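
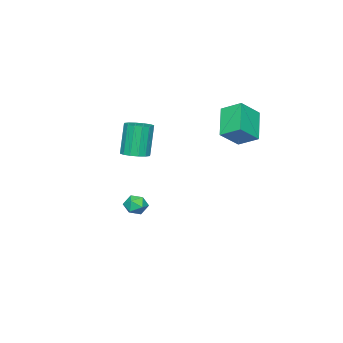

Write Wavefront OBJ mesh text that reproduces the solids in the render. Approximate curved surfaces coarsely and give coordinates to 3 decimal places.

v 2.614 0.468 2.161
v 3.248 0.67 2.341
v 2.801 0.574 4.02
v 2.166 0.372 3.839
v 3.061 0.973 2.309
v 2.613 0.876 3.988
v 2.754 1.14 2.237
v 2.306 1.043 3.915
v 2.409 1.127 2.144
v 1.962 1.03 3.823
v 2.119 0.938 2.056
v 1.672 0.841 3.735
v 1.962 0.623 1.996
v 1.514 0.526 3.675
v 1.979 0.266 1.98
v 1.532 0.17 3.659
v 2.167 -0.036 2.012
v 1.719 -0.133 3.691
v 2.474 -0.203 2.085
v 2.026 -0.3 3.763
v 2.818 -0.19 2.177
v 2.371 -0.287 3.856
v 3.108 -0.001 2.265
v 2.661 -0.098 3.944
v 3.266 0.314 2.325
v 2.818 0.217 4.004
v -0.121 -1.149 -2.655
v 0.212 -1.632 -2.94
v -0.952 -1.788 -2.54
v -0.619 -2.271 -2.825
v -0.445 -2.06 -2.234
v 0.069 -1.665 -2.304
v -0.809 -1.755 -3.176
v -0.295 -1.36 -3.246
v -0.214 -2.007 -3.261
v 0.012 -2.195 -2.679
v -0.752 -1.225 -2.801
v -0.526 -1.413 -2.219
v -1.966 2.006 3.875
v -2.087 3.042 4.427
v -2.995 2.348 3.006
v -3.116 3.384 3.557
v -0.784 2.736 2.763
v -0.905 3.772 3.314
v -1.813 3.078 1.893
v -1.934 4.114 2.445
f 2 1 5
f 2 5 3
f 3 5 6
f 3 6 4
f 5 1 7
f 5 7 6
f 6 7 8
f 6 8 4
f 7 1 9
f 7 9 8
f 8 9 10
f 8 10 4
f 9 1 11
f 9 11 10
f 10 11 12
f 10 12 4
f 11 1 13
f 11 13 12
f 12 13 14
f 12 14 4
f 13 1 15
f 13 15 14
f 14 15 16
f 14 16 4
f 15 1 17
f 15 17 16
f 16 17 18
f 16 18 4
f 17 1 19
f 17 19 18
f 18 19 20
f 18 20 4
f 19 1 21
f 19 21 20
f 20 21 22
f 20 22 4
f 21 1 23
f 21 23 22
f 22 23 24
f 22 24 4
f 23 1 25
f 23 25 24
f 24 25 26
f 24 26 4
f 25 1 2
f 25 2 26
f 26 2 3
f 26 3 4
f 27 38 32
f 27 32 28
f 27 28 34
f 27 34 37
f 27 37 38
f 28 32 36
f 32 38 31
f 38 37 29
f 37 34 33
f 34 28 35
f 30 36 31
f 30 31 29
f 30 29 33
f 30 33 35
f 30 35 36
f 31 36 32
f 29 31 38
f 33 29 37
f 35 33 34
f 36 35 28
f 40 42 39
f 43 40 39
f 39 42 41
f 41 43 39
f 40 46 42
f 44 40 43
f 44 46 40
f 42 46 41
f 45 43 41
f 41 46 45
f 45 44 43
f 46 44 45



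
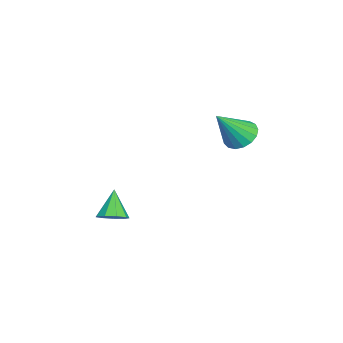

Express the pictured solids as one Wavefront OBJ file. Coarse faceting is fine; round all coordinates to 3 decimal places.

v 2.3 0.413 3.202
v 2.605 0.075 2.827
v 2.84 -0.273 4.258
v 2.779 0.291 2.879
v 2.842 0.536 3.005
v 2.782 0.752 3.176
v 2.611 0.891 3.353
v 2.369 0.92 3.495
v 2.111 0.832 3.571
v 1.896 0.649 3.561
v 1.774 0.411 3.47
v 1.773 0.174 3.316
v 1.892 -0.009 3.137
v 2.105 -0.095 2.973
v 2.362 -0.065 2.861
v 2.609 -3.336 -0.341
v 2.985 -3.158 -0.047
v 1.971 -3.344 0.481
v 2.805 -2.892 -0.184
v 2.533 -2.835 -0.395
v 2.296 -3.011 -0.58
v 2.206 -3.34 -0.653
v 2.303 -3.667 -0.581
v 2.544 -3.839 -0.396
v 2.815 -3.776 -0.185
v 2.989 -3.507 -0.048
f 2 1 4
f 2 4 3
f 4 1 5
f 4 5 3
f 5 1 6
f 5 6 3
f 6 1 7
f 6 7 3
f 7 1 8
f 7 8 3
f 8 1 9
f 8 9 3
f 9 1 10
f 9 10 3
f 10 1 11
f 10 11 3
f 11 1 12
f 11 12 3
f 12 1 13
f 12 13 3
f 13 1 14
f 13 14 3
f 14 1 15
f 14 15 3
f 15 1 2
f 15 2 3
f 17 16 19
f 17 19 18
f 19 16 20
f 19 20 18
f 20 16 21
f 20 21 18
f 21 16 22
f 21 22 18
f 22 16 23
f 22 23 18
f 23 16 24
f 23 24 18
f 24 16 25
f 24 25 18
f 25 16 26
f 25 26 18
f 26 16 17
f 26 17 18



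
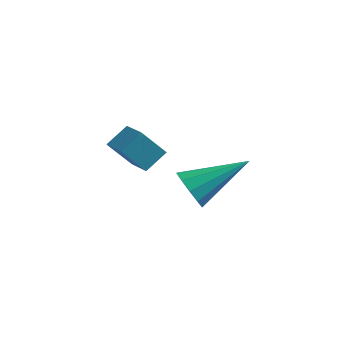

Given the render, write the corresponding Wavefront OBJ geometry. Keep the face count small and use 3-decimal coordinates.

v -1.416 -4.118 4.13
v -1.081 -3.468 4.654
v -2.181 -3.536 3.896
v -1.846 -2.885 4.419
v -0.814 -3.695 3.221
v -0.479 -3.044 3.744
v -1.579 -3.112 2.986
v -1.244 -2.462 3.51
v -1.009 -0.397 0.45
v -0.421 -0.706 0.003
v 0.429 0.917 1.43
v -0.61 -0.319 -0.239
v -0.951 0.039 -0.219
v -1.314 0.23 0.057
v -1.56 0.182 0.483
v -1.596 -0.087 0.896
v -1.408 -0.475 1.139
v -1.067 -0.832 1.118
v -0.704 -1.023 0.842
v -0.457 -0.975 0.417
f 2 4 1
f 5 2 1
f 1 4 3
f 3 5 1
f 2 8 4
f 6 2 5
f 6 8 2
f 4 8 3
f 7 5 3
f 3 8 7
f 7 6 5
f 8 6 7
f 10 9 12
f 10 12 11
f 12 9 13
f 12 13 11
f 13 9 14
f 13 14 11
f 14 9 15
f 14 15 11
f 15 9 16
f 15 16 11
f 16 9 17
f 16 17 11
f 17 9 18
f 17 18 11
f 18 9 19
f 18 19 11
f 19 9 20
f 19 20 11
f 20 9 10
f 20 10 11



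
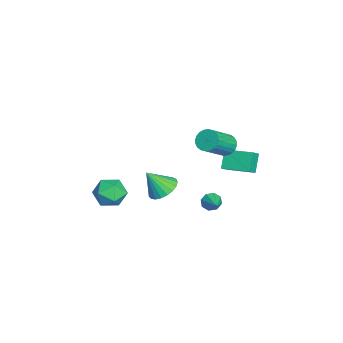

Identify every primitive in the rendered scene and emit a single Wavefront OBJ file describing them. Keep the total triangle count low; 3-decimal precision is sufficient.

v 0.14 2.208 -2.789
v 0.424 2.058 -3.307
v 1.32 2.512 -2.231
v 0.301 2.508 -3.294
v 0.084 2.783 -2.985
v -0.1 2.72 -2.561
v -0.144 2.358 -2.27
v -0.021 1.907 -2.283
v 0.196 1.633 -2.592
v 0.38 1.695 -3.017
v -3.277 2.968 -0.544
v -2.684 3.361 -0.78
v -1.509 2.325 0.448
v -2.103 1.932 0.684
v -2.775 3.525 -0.555
v -1.6 2.489 0.673
v -2.942 3.603 -0.328
v -1.768 2.568 0.9
v -3.161 3.585 -0.135
v -1.986 2.55 1.094
v -3.397 3.473 -0.003
v -2.223 2.438 1.225
v -3.615 3.285 0.046
v -2.441 2.249 1.274
v -3.782 3.047 0.005
v -2.607 2.012 1.233
v -3.871 2.798 -0.119
v -2.697 1.762 1.109
v -3.871 2.575 -0.308
v -2.696 1.539 0.92
v -3.78 2.411 -0.533
v -2.605 1.375 0.695
v -3.612 2.332 -0.76
v -2.438 1.297 0.468
v -3.394 2.35 -0.954
v -2.219 1.315 0.275
v -3.157 2.462 -1.085
v -1.983 1.427 0.143
v -2.939 2.651 -1.134
v -1.765 1.615 0.094
v -2.773 2.888 -1.093
v -1.598 1.853 0.135
v -2.683 3.138 -0.969
v -1.509 2.102 0.259
v -2.155 -0.477 -3.452
v -1.225 -0.207 -3.304
v -2.105 -1.403 -2.088
v -1.43 0.081 -3.101
v -1.76 0.272 -2.958
v -2.159 0.334 -2.901
v -2.557 0.256 -2.94
v -2.886 0.051 -3.067
v -3.088 -0.245 -3.26
v -3.129 -0.581 -3.487
v -3.002 -0.899 -3.708
v -2.728 -1.144 -3.884
v -2.355 -1.274 -3.986
v -1.948 -1.265 -3.996
v -1.577 -1.121 -3.911
v -1.305 -0.865 -3.747
v -1.181 -0.541 -3.532
v -4.115 3.08 -3.254
v -4.935 3.269 -2.224
v -3.426 4.69 -3.002
v -4.246 4.88 -1.971
v -3.554 2.76 -2.749
v -4.374 2.95 -1.718
v -2.865 4.371 -2.496
v -3.685 4.56 -1.466
v -1.698 -2.77 -3.44
v -0.876 -2.387 -2.886
v -1.184 -4.373 -3.094
v -0.362 -3.99 -2.54
v -1.351 -3.875 -2.17
v -1.669 -2.885 -2.384
v -0.391 -3.875 -3.596
v -0.709 -2.885 -3.81
v -0.069 -3.07 -2.983
v -0.662 -3.07 -2.102
v -1.398 -3.69 -3.878
v -1.991 -3.69 -2.997
f 2 1 4
f 2 4 3
f 4 1 5
f 4 5 3
f 5 1 6
f 5 6 3
f 6 1 7
f 6 7 3
f 7 1 8
f 7 8 3
f 8 1 9
f 8 9 3
f 9 1 10
f 9 10 3
f 10 1 2
f 10 2 3
f 12 11 15
f 12 15 13
f 13 15 16
f 13 16 14
f 15 11 17
f 15 17 16
f 16 17 18
f 16 18 14
f 17 11 19
f 17 19 18
f 18 19 20
f 18 20 14
f 19 11 21
f 19 21 20
f 20 21 22
f 20 22 14
f 21 11 23
f 21 23 22
f 22 23 24
f 22 24 14
f 23 11 25
f 23 25 24
f 24 25 26
f 24 26 14
f 25 11 27
f 25 27 26
f 26 27 28
f 26 28 14
f 27 11 29
f 27 29 28
f 28 29 30
f 28 30 14
f 29 11 31
f 29 31 30
f 30 31 32
f 30 32 14
f 31 11 33
f 31 33 32
f 32 33 34
f 32 34 14
f 33 11 35
f 33 35 34
f 34 35 36
f 34 36 14
f 35 11 37
f 35 37 36
f 36 37 38
f 36 38 14
f 37 11 39
f 37 39 38
f 38 39 40
f 38 40 14
f 39 11 41
f 39 41 40
f 40 41 42
f 40 42 14
f 41 11 43
f 41 43 42
f 42 43 44
f 42 44 14
f 43 11 12
f 43 12 44
f 44 12 13
f 44 13 14
f 46 45 48
f 46 48 47
f 48 45 49
f 48 49 47
f 49 45 50
f 49 50 47
f 50 45 51
f 50 51 47
f 51 45 52
f 51 52 47
f 52 45 53
f 52 53 47
f 53 45 54
f 53 54 47
f 54 45 55
f 54 55 47
f 55 45 56
f 55 56 47
f 56 45 57
f 56 57 47
f 57 45 58
f 57 58 47
f 58 45 59
f 58 59 47
f 59 45 60
f 59 60 47
f 60 45 61
f 60 61 47
f 61 45 46
f 61 46 47
f 63 65 62
f 66 63 62
f 62 65 64
f 64 66 62
f 63 69 65
f 67 63 66
f 67 69 63
f 65 69 64
f 68 66 64
f 64 69 68
f 68 67 66
f 69 67 68
f 70 81 75
f 70 75 71
f 70 71 77
f 70 77 80
f 70 80 81
f 71 75 79
f 75 81 74
f 81 80 72
f 80 77 76
f 77 71 78
f 73 79 74
f 73 74 72
f 73 72 76
f 73 76 78
f 73 78 79
f 74 79 75
f 72 74 81
f 76 72 80
f 78 76 77
f 79 78 71



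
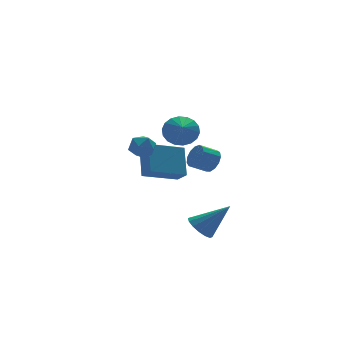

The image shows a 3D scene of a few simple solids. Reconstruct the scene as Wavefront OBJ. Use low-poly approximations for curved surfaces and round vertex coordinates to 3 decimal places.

v 2.554 0.092 1.412
v 3.049 0.359 2.203
v 2.006 -1.132 2.168
v 2.67 0.56 2.254
v 2.269 0.668 2.138
v 1.924 0.663 1.879
v 1.704 0.544 1.527
v 1.652 0.336 1.152
v 1.779 0.08 0.829
v 2.06 -0.174 0.621
v 2.438 -0.375 0.57
v 2.84 -0.484 0.686
v 3.185 -0.478 0.945
v 3.405 -0.36 1.297
v 3.456 -0.152 1.672
v 3.33 0.105 1.995
v 0.641 1.958 0.193
v 1.241 1.739 0.691
v 0.599 0.741 -0.291
v 1.199 0.522 0.207
v 0.468 0.698 0.507
v 0.494 1.449 0.806
v 1.346 1.031 -0.406
v 1.372 1.782 -0.107
v 1.677 1.166 0.321
v 1.134 0.96 0.885
v 0.706 1.52 -0.485
v 0.163 1.314 0.079
v 1.943 3.435 -2.899
v 2.091 2.672 -2.319
v 2.433 4.662 -1.411
v 2.581 3.899 -0.831
v 4.039 3.361 -3.529
v 4.187 2.598 -2.949
v 4.529 4.588 -2.041
v 4.677 3.825 -1.461
v 1.994 -3.11 -4.079
v 2.47 -3.502 -4.678
v 3.326 -3.75 -2.601
v 2.637 -3.09 -4.65
v 2.631 -2.684 -4.469
v 2.455 -2.391 -4.183
v 2.156 -2.291 -3.869
v 1.813 -2.41 -3.612
v 1.518 -2.717 -3.479
v 1.351 -3.129 -3.508
v 1.357 -3.535 -3.689
v 1.533 -3.828 -3.974
v 1.832 -3.928 -4.288
v 2.175 -3.809 -4.546
v 2.733 -2.967 0.342
v 3.089 -2.754 0.943
v 2.182 -2.64 1.439
v 1.827 -2.853 0.838
v 3.013 -2.413 0.726
v 2.106 -2.299 1.222
v 2.849 -2.247 0.387
v 1.942 -2.134 0.884
v 2.647 -2.31 0.034
v 1.74 -2.197 0.531
v 2.473 -2.582 -0.221
v 1.567 -2.468 0.275
v 2.382 -2.976 -0.298
v 1.475 -2.862 0.198
v 2.402 -3.366 -0.172
v 1.495 -3.253 0.325
v 2.528 -3.63 0.118
v 1.621 -3.517 0.614
v 2.718 -3.684 0.478
v 1.812 -3.57 0.975
v 2.914 -3.51 0.795
v 2.007 -3.396 1.292
v 3.052 -3.163 0.969
v 2.145 -3.049 1.465
f 2 1 4
f 2 4 3
f 4 1 5
f 4 5 3
f 5 1 6
f 5 6 3
f 6 1 7
f 6 7 3
f 7 1 8
f 7 8 3
f 8 1 9
f 8 9 3
f 9 1 10
f 9 10 3
f 10 1 11
f 10 11 3
f 11 1 12
f 11 12 3
f 12 1 13
f 12 13 3
f 13 1 14
f 13 14 3
f 14 1 15
f 14 15 3
f 15 1 16
f 15 16 3
f 16 1 2
f 16 2 3
f 17 28 22
f 17 22 18
f 17 18 24
f 17 24 27
f 17 27 28
f 18 22 26
f 22 28 21
f 28 27 19
f 27 24 23
f 24 18 25
f 20 26 21
f 20 21 19
f 20 19 23
f 20 23 25
f 20 25 26
f 21 26 22
f 19 21 28
f 23 19 27
f 25 23 24
f 26 25 18
f 30 32 29
f 33 30 29
f 29 32 31
f 31 33 29
f 30 36 32
f 34 30 33
f 34 36 30
f 32 36 31
f 35 33 31
f 31 36 35
f 35 34 33
f 36 34 35
f 38 37 40
f 38 40 39
f 40 37 41
f 40 41 39
f 41 37 42
f 41 42 39
f 42 37 43
f 42 43 39
f 43 37 44
f 43 44 39
f 44 37 45
f 44 45 39
f 45 37 46
f 45 46 39
f 46 37 47
f 46 47 39
f 47 37 48
f 47 48 39
f 48 37 49
f 48 49 39
f 49 37 50
f 49 50 39
f 50 37 38
f 50 38 39
f 52 51 55
f 52 55 53
f 53 55 56
f 53 56 54
f 55 51 57
f 55 57 56
f 56 57 58
f 56 58 54
f 57 51 59
f 57 59 58
f 58 59 60
f 58 60 54
f 59 51 61
f 59 61 60
f 60 61 62
f 60 62 54
f 61 51 63
f 61 63 62
f 62 63 64
f 62 64 54
f 63 51 65
f 63 65 64
f 64 65 66
f 64 66 54
f 65 51 67
f 65 67 66
f 66 67 68
f 66 68 54
f 67 51 69
f 67 69 68
f 68 69 70
f 68 70 54
f 69 51 71
f 69 71 70
f 70 71 72
f 70 72 54
f 71 51 73
f 71 73 72
f 72 73 74
f 72 74 54
f 73 51 52
f 73 52 74
f 74 52 53
f 74 53 54



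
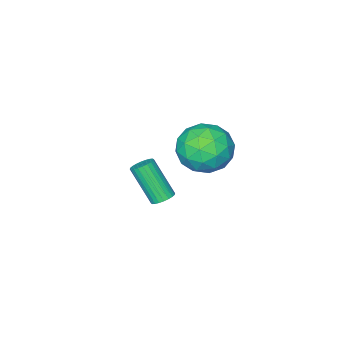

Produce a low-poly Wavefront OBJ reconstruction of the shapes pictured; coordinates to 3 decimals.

v 3.967 3.177 1.557
v 4.355 2.701 2.587
v 2.225 3.479 2.353
v 2.613 3.003 3.383
v 3.04 4.061 3.013
v 4.116 3.874 2.521
v 2.464 2.306 2.419
v 3.54 2.119 1.927
v 3.426 2.163 3.119
v 3.782 3.247 3.486
v 2.798 2.933 1.454
v 3.154 4.017 1.821
v 4.314 2.912 2.002
v 2.266 3.268 2.938
v 2.517 3.889 2.721
v 2.745 3.61 3.326
v 4.174 3.602 1.963
v 4.402 3.322 2.568
v 3.629 4.121 2.819
v 2.178 2.858 2.372
v 2.406 2.578 2.977
v 3.835 2.57 1.614
v 4.063 2.291 2.219
v 2.951 2.059 2.121
v 3.996 2.316 2.92
v 2.972 2.494 3.388
v 2.884 2.084 2.822
v 3.517 1.975 2.532
v 4.205 2.953 3.136
v 3.181 3.131 3.604
v 3.432 3.753 3.387
v 4.065 3.643 3.097
v 3.659 2.637 3.449
v 3.399 3.049 1.336
v 2.375 3.227 1.804
v 2.515 2.537 1.843
v 3.148 2.427 1.553
v 3.608 3.686 1.552
v 2.584 3.864 2.02
v 3.063 4.205 2.408
v 3.696 4.096 2.118
v 2.921 3.543 1.491
v 2.876 0.178 -2.543
v 3.155 0.565 -2.311
v 3.343 -0.512 -0.745
v 3.064 -0.898 -0.977
v 2.962 0.614 -2.254
v 3.15 -0.462 -0.688
v 2.756 0.597 -2.241
v 2.945 -0.479 -0.675
v 2.569 0.516 -2.274
v 2.757 -0.56 -0.708
v 2.428 0.384 -2.348
v 2.616 -0.692 -0.781
v 2.355 0.22 -2.452
v 2.544 -0.856 -0.885
v 2.362 0.05 -2.569
v 2.551 -1.026 -1.003
v 2.447 -0.1 -2.683
v 2.635 -1.176 -1.116
v 2.597 -0.208 -2.775
v 2.785 -1.285 -1.209
v 2.79 -0.258 -2.832
v 2.978 -1.334 -1.266
v 2.995 -0.241 -2.845
v 3.184 -1.317 -1.279
v 3.183 -0.16 -2.812
v 3.371 -1.236 -1.246
v 3.324 -0.028 -2.739
v 3.512 -1.104 -1.172
v 3.396 0.136 -2.635
v 3.585 -0.94 -1.068
v 3.389 0.306 -2.517
v 3.578 -0.77 -0.951
v 3.305 0.456 -2.404
v 3.493 -0.62 -0.837
f 1 38 17
f 38 12 41
f 17 41 6
f 38 41 17
f 1 17 13
f 17 6 18
f 13 18 2
f 17 18 13
f 1 13 22
f 13 2 23
f 22 23 8
f 13 23 22
f 1 22 34
f 22 8 37
f 34 37 11
f 22 37 34
f 1 34 38
f 34 11 42
f 38 42 12
f 34 42 38
f 2 18 29
f 18 6 32
f 29 32 10
f 18 32 29
f 6 41 19
f 41 12 40
f 19 40 5
f 41 40 19
f 12 42 39
f 42 11 35
f 39 35 3
f 42 35 39
f 11 37 36
f 37 8 24
f 36 24 7
f 37 24 36
f 8 23 28
f 23 2 25
f 28 25 9
f 23 25 28
f 4 30 16
f 30 10 31
f 16 31 5
f 30 31 16
f 4 16 14
f 16 5 15
f 14 15 3
f 16 15 14
f 4 14 21
f 14 3 20
f 21 20 7
f 14 20 21
f 4 21 26
f 21 7 27
f 26 27 9
f 21 27 26
f 4 26 30
f 26 9 33
f 30 33 10
f 26 33 30
f 5 31 19
f 31 10 32
f 19 32 6
f 31 32 19
f 3 15 39
f 15 5 40
f 39 40 12
f 15 40 39
f 7 20 36
f 20 3 35
f 36 35 11
f 20 35 36
f 9 27 28
f 27 7 24
f 28 24 8
f 27 24 28
f 10 33 29
f 33 9 25
f 29 25 2
f 33 25 29
f 44 43 47
f 44 47 45
f 45 47 48
f 45 48 46
f 47 43 49
f 47 49 48
f 48 49 50
f 48 50 46
f 49 43 51
f 49 51 50
f 50 51 52
f 50 52 46
f 51 43 53
f 51 53 52
f 52 53 54
f 52 54 46
f 53 43 55
f 53 55 54
f 54 55 56
f 54 56 46
f 55 43 57
f 55 57 56
f 56 57 58
f 56 58 46
f 57 43 59
f 57 59 58
f 58 59 60
f 58 60 46
f 59 43 61
f 59 61 60
f 60 61 62
f 60 62 46
f 61 43 63
f 61 63 62
f 62 63 64
f 62 64 46
f 63 43 65
f 63 65 64
f 64 65 66
f 64 66 46
f 65 43 67
f 65 67 66
f 66 67 68
f 66 68 46
f 67 43 69
f 67 69 68
f 68 69 70
f 68 70 46
f 69 43 71
f 69 71 70
f 70 71 72
f 70 72 46
f 71 43 73
f 71 73 72
f 72 73 74
f 72 74 46
f 73 43 75
f 73 75 74
f 74 75 76
f 74 76 46
f 75 43 44
f 75 44 76
f 76 44 45
f 76 45 46



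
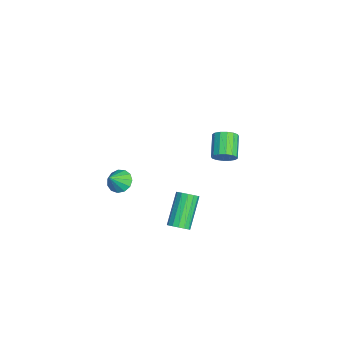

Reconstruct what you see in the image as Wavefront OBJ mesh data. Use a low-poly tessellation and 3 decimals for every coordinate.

v 3.592 -0.327 0.323
v 3.911 0.155 0.439
v 2.587 0.69 1.853
v 2.268 0.207 1.737
v 3.714 0.241 0.222
v 2.39 0.776 1.637
v 3.484 0.175 0.032
v 2.16 0.709 1.447
v 3.283 -0.026 -0.08
v 1.959 0.508 1.335
v 3.165 -0.308 -0.084
v 1.841 0.226 1.331
v 3.161 -0.595 0.021
v 1.837 -0.06 1.436
v 3.273 -0.81 0.207
v 1.949 -0.275 1.621
v 3.47 -0.896 0.423
v 2.146 -0.361 1.838
v 3.7 -0.829 0.613
v 2.376 -0.295 2.028
v 3.901 -0.628 0.725
v 2.577 -0.094 2.14
v 4.019 -0.346 0.729
v 2.695 0.188 2.144
v 4.023 -0.06 0.624
v 2.699 0.475 2.039
v 2.481 -3.181 3.142
v 2.964 -2.675 3.122
v 3.059 -3.699 3.978
v 2.692 -2.558 3.382
v 2.353 -2.64 3.566
v 2.054 -2.893 3.615
v 1.891 -3.238 3.515
v 1.916 -3.565 3.295
v 2.12 -3.77 3.027
v 2.439 -3.788 2.796
v 2.771 -3.614 2.674
v 3.011 -3.303 2.701
v 3.083 -2.953 2.868
v -2.909 2.448 -0.039
v -2.568 2.847 0.44
v -3.831 2.99 1.218
v -4.171 2.592 0.739
v -2.695 3.085 0.19
v -3.957 3.229 0.968
v -2.879 3.153 -0.121
v -4.141 3.296 0.658
v -3.071 3.032 -0.41
v -4.333 3.175 0.369
v -3.219 2.754 -0.599
v -4.482 2.898 0.179
v -3.285 2.395 -0.639
v -4.547 2.538 0.139
v -3.249 2.05 -0.518
v -4.512 2.193 0.26
v -3.123 1.811 -0.268
v -4.385 1.955 0.51
v -2.939 1.744 0.042
v -4.201 1.887 0.821
v -2.747 1.865 0.331
v -4.009 2.008 1.11
v -2.598 2.142 0.521
v -3.861 2.286 1.299
v -2.533 2.502 0.561
v -3.795 2.645 1.339
f 2 1 5
f 2 5 3
f 3 5 6
f 3 6 4
f 5 1 7
f 5 7 6
f 6 7 8
f 6 8 4
f 7 1 9
f 7 9 8
f 8 9 10
f 8 10 4
f 9 1 11
f 9 11 10
f 10 11 12
f 10 12 4
f 11 1 13
f 11 13 12
f 12 13 14
f 12 14 4
f 13 1 15
f 13 15 14
f 14 15 16
f 14 16 4
f 15 1 17
f 15 17 16
f 16 17 18
f 16 18 4
f 17 1 19
f 17 19 18
f 18 19 20
f 18 20 4
f 19 1 21
f 19 21 20
f 20 21 22
f 20 22 4
f 21 1 23
f 21 23 22
f 22 23 24
f 22 24 4
f 23 1 25
f 23 25 24
f 24 25 26
f 24 26 4
f 25 1 2
f 25 2 26
f 26 2 3
f 26 3 4
f 28 27 30
f 28 30 29
f 30 27 31
f 30 31 29
f 31 27 32
f 31 32 29
f 32 27 33
f 32 33 29
f 33 27 34
f 33 34 29
f 34 27 35
f 34 35 29
f 35 27 36
f 35 36 29
f 36 27 37
f 36 37 29
f 37 27 38
f 37 38 29
f 38 27 39
f 38 39 29
f 39 27 28
f 39 28 29
f 41 40 44
f 41 44 42
f 42 44 45
f 42 45 43
f 44 40 46
f 44 46 45
f 45 46 47
f 45 47 43
f 46 40 48
f 46 48 47
f 47 48 49
f 47 49 43
f 48 40 50
f 48 50 49
f 49 50 51
f 49 51 43
f 50 40 52
f 50 52 51
f 51 52 53
f 51 53 43
f 52 40 54
f 52 54 53
f 53 54 55
f 53 55 43
f 54 40 56
f 54 56 55
f 55 56 57
f 55 57 43
f 56 40 58
f 56 58 57
f 57 58 59
f 57 59 43
f 58 40 60
f 58 60 59
f 59 60 61
f 59 61 43
f 60 40 62
f 60 62 61
f 61 62 63
f 61 63 43
f 62 40 64
f 62 64 63
f 63 64 65
f 63 65 43
f 64 40 41
f 64 41 65
f 65 41 42
f 65 42 43



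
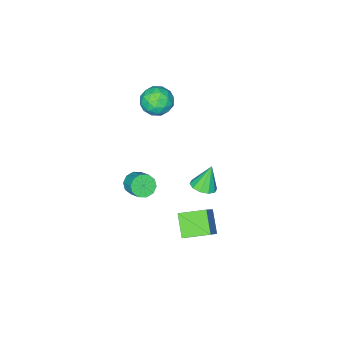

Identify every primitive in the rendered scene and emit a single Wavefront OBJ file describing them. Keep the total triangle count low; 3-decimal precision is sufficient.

v 3.273 -2.022 -3.15
v 4.107 -2.136 -3.323
v 4.422 -1.071 -2.503
v 3.587 -0.958 -2.33
v 3.909 -1.799 -3.684
v 4.224 -0.735 -2.864
v 3.467 -1.548 -3.84
v 3.782 -0.484 -3.02
v 2.952 -1.478 -3.733
v 3.266 -0.413 -2.913
v 2.558 -1.616 -3.403
v 2.873 -0.551 -2.583
v 2.438 -1.909 -2.977
v 2.753 -0.844 -2.157
v 2.636 -2.245 -2.616
v 2.951 -1.181 -1.796
v 3.078 -2.496 -2.46
v 3.393 -1.432 -1.64
v 3.594 -2.567 -2.567
v 3.908 -1.502 -1.747
v 3.987 -2.429 -2.897
v 4.302 -1.364 -2.077
v -0.637 -2.886 1.787
v 0.049 -3.172 0.873
v -0.649 -4.708 2.347
v 0.037 -4.994 1.433
v 0.471 -4.344 2.315
v 0.478 -3.219 1.969
v -1.078 -4.661 1.251
v -1.071 -3.536 0.905
v -0.224 -4.269 0.542
v 0.733 -4.073 1.2
v -1.333 -3.807 2.02
v -0.376 -3.611 2.678
v -0.293 -2.87 1.281
v -0.307 -5.01 1.939
v -0.052 -4.629 2.458
v 0.351 -4.797 1.921
v -0.04 -2.897 1.925
v 0.363 -3.065 1.388
v 0.61 -3.754 2.235
v -0.963 -4.815 1.832
v -0.56 -4.983 1.295
v -0.951 -3.083 1.299
v -0.548 -3.251 0.762
v -1.21 -4.126 0.985
v -0.05 -3.682 0.549
v -0.057 -4.753 0.879
v -0.713 -4.557 0.772
v -0.708 -3.896 0.568
v 0.513 -3.567 0.935
v 0.505 -4.638 1.265
v 0.76 -4.256 1.783
v 0.765 -3.595 1.58
v 0.352 -4.212 0.741
v -1.105 -3.242 1.955
v -1.113 -4.313 2.285
v -1.365 -4.285 1.64
v -1.36 -3.624 1.437
v -0.543 -3.127 2.341
v -0.55 -4.198 2.671
v 0.108 -3.984 2.652
v 0.113 -3.323 2.448
v -0.952 -3.668 2.479
v 0.892 1.604 -2.327
v 1.704 1.507 -1.977
v 0.188 1.616 -0.693
v 1.603 2.045 -2.024
v 1.23 2.415 -2.188
v 0.728 2.475 -2.405
v 0.289 2.202 -2.592
v 0.08 1.701 -2.678
v 0.181 1.162 -2.63
v 0.554 0.792 -2.467
v 1.056 0.732 -2.25
v 1.495 1.005 -2.063
v 3.893 3.467 -3.918
v 3.171 2.328 -2.834
v 2.652 4.667 -3.486
v 1.929 3.528 -2.402
v 5.151 4.192 -2.318
v 4.428 3.053 -1.234
v 3.909 5.392 -1.886
v 3.187 4.253 -0.802
f 2 1 5
f 2 5 3
f 3 5 6
f 3 6 4
f 5 1 7
f 5 7 6
f 6 7 8
f 6 8 4
f 7 1 9
f 7 9 8
f 8 9 10
f 8 10 4
f 9 1 11
f 9 11 10
f 10 11 12
f 10 12 4
f 11 1 13
f 11 13 12
f 12 13 14
f 12 14 4
f 13 1 15
f 13 15 14
f 14 15 16
f 14 16 4
f 15 1 17
f 15 17 16
f 16 17 18
f 16 18 4
f 17 1 19
f 17 19 18
f 18 19 20
f 18 20 4
f 19 1 21
f 19 21 20
f 20 21 22
f 20 22 4
f 21 1 2
f 21 2 22
f 22 2 3
f 22 3 4
f 23 60 39
f 60 34 63
f 39 63 28
f 60 63 39
f 23 39 35
f 39 28 40
f 35 40 24
f 39 40 35
f 23 35 44
f 35 24 45
f 44 45 30
f 35 45 44
f 23 44 56
f 44 30 59
f 56 59 33
f 44 59 56
f 23 56 60
f 56 33 64
f 60 64 34
f 56 64 60
f 24 40 51
f 40 28 54
f 51 54 32
f 40 54 51
f 28 63 41
f 63 34 62
f 41 62 27
f 63 62 41
f 34 64 61
f 64 33 57
f 61 57 25
f 64 57 61
f 33 59 58
f 59 30 46
f 58 46 29
f 59 46 58
f 30 45 50
f 45 24 47
f 50 47 31
f 45 47 50
f 26 52 38
f 52 32 53
f 38 53 27
f 52 53 38
f 26 38 36
f 38 27 37
f 36 37 25
f 38 37 36
f 26 36 43
f 36 25 42
f 43 42 29
f 36 42 43
f 26 43 48
f 43 29 49
f 48 49 31
f 43 49 48
f 26 48 52
f 48 31 55
f 52 55 32
f 48 55 52
f 27 53 41
f 53 32 54
f 41 54 28
f 53 54 41
f 25 37 61
f 37 27 62
f 61 62 34
f 37 62 61
f 29 42 58
f 42 25 57
f 58 57 33
f 42 57 58
f 31 49 50
f 49 29 46
f 50 46 30
f 49 46 50
f 32 55 51
f 55 31 47
f 51 47 24
f 55 47 51
f 66 65 68
f 66 68 67
f 68 65 69
f 68 69 67
f 69 65 70
f 69 70 67
f 70 65 71
f 70 71 67
f 71 65 72
f 71 72 67
f 72 65 73
f 72 73 67
f 73 65 74
f 73 74 67
f 74 65 75
f 74 75 67
f 75 65 76
f 75 76 67
f 76 65 66
f 76 66 67
f 78 80 77
f 81 78 77
f 77 80 79
f 79 81 77
f 78 84 80
f 82 78 81
f 82 84 78
f 80 84 79
f 83 81 79
f 79 84 83
f 83 82 81
f 84 82 83



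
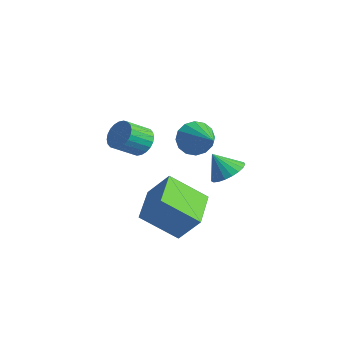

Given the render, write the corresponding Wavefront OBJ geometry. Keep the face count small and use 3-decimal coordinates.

v -2.675 -2.986 -1.414
v -1.988 -2.904 -1.149
v -2.139 -3.911 -0.442
v -2.825 -3.994 -0.706
v -2.141 -2.748 -0.96
v -2.292 -3.755 -0.253
v -2.374 -2.628 -0.84
v -2.525 -3.636 -0.133
v -2.654 -2.563 -0.807
v -2.805 -3.571 -0.1
v -2.936 -2.563 -0.866
v -3.087 -3.57 -0.159
v -3.179 -2.627 -1.009
v -3.33 -3.634 -0.302
v -3.345 -2.745 -1.213
v -3.496 -3.753 -0.506
v -3.409 -2.901 -1.448
v -3.56 -3.908 -0.741
v -3.361 -3.069 -1.678
v -3.512 -4.076 -0.971
v -3.208 -3.225 -1.867
v -3.359 -4.232 -1.16
v -2.975 -3.344 -1.987
v -3.126 -4.352 -1.28
v -2.695 -3.409 -2.02
v -2.846 -4.417 -1.313
v -2.413 -3.41 -1.961
v -2.564 -4.417 -1.254
v -2.17 -3.346 -1.818
v -2.321 -4.353 -1.111
v -2.004 -3.227 -1.614
v -2.155 -4.235 -0.907
v -1.94 -3.072 -1.379
v -2.091 -4.079 -0.672
v 1.49 -3.44 0.833
v 1.839 -3.2 0.12
v 3.03 -3.74 1.487
v 1.809 -2.842 0.355
v 1.694 -2.644 0.718
v 1.523 -2.659 1.113
v 1.344 -2.884 1.432
v 1.204 -3.257 1.591
v 1.14 -3.68 1.547
v 1.17 -4.038 1.312
v 1.286 -4.236 0.949
v 1.456 -4.221 0.554
v 1.635 -3.996 0.235
v 1.775 -3.623 0.076
v -1.42 -3.607 -3.58
v -0.612 -3.121 -2.401
v -0.412 -2.4 -4.767
v 0.396 -1.914 -3.588
v -0.136 -4.986 -3.892
v 0.672 -4.5 -2.713
v 0.872 -3.779 -5.079
v 1.68 -3.293 -3.9
v 1.549 -1.847 -1.612
v 2.235 -2.189 -1.382
v 1.031 -2.253 -0.668
v 2.257 -1.888 -1.241
v 2.156 -1.581 -1.164
v 1.95 -1.319 -1.164
v 1.675 -1.149 -1.242
v 1.378 -1.099 -1.383
v 1.111 -1.179 -1.565
v 0.919 -1.374 -1.754
v 0.836 -1.651 -1.918
v 0.877 -1.962 -2.03
v 1.033 -2.253 -2.069
v 1.279 -2.474 -2.029
v 1.571 -2.586 -1.917
v 1.86 -2.57 -1.752
v 2.095 -2.43 -1.563
f 2 1 5
f 2 5 3
f 3 5 6
f 3 6 4
f 5 1 7
f 5 7 6
f 6 7 8
f 6 8 4
f 7 1 9
f 7 9 8
f 8 9 10
f 8 10 4
f 9 1 11
f 9 11 10
f 10 11 12
f 10 12 4
f 11 1 13
f 11 13 12
f 12 13 14
f 12 14 4
f 13 1 15
f 13 15 14
f 14 15 16
f 14 16 4
f 15 1 17
f 15 17 16
f 16 17 18
f 16 18 4
f 17 1 19
f 17 19 18
f 18 19 20
f 18 20 4
f 19 1 21
f 19 21 20
f 20 21 22
f 20 22 4
f 21 1 23
f 21 23 22
f 22 23 24
f 22 24 4
f 23 1 25
f 23 25 24
f 24 25 26
f 24 26 4
f 25 1 27
f 25 27 26
f 26 27 28
f 26 28 4
f 27 1 29
f 27 29 28
f 28 29 30
f 28 30 4
f 29 1 31
f 29 31 30
f 30 31 32
f 30 32 4
f 31 1 33
f 31 33 32
f 32 33 34
f 32 34 4
f 33 1 2
f 33 2 34
f 34 2 3
f 34 3 4
f 36 35 38
f 36 38 37
f 38 35 39
f 38 39 37
f 39 35 40
f 39 40 37
f 40 35 41
f 40 41 37
f 41 35 42
f 41 42 37
f 42 35 43
f 42 43 37
f 43 35 44
f 43 44 37
f 44 35 45
f 44 45 37
f 45 35 46
f 45 46 37
f 46 35 47
f 46 47 37
f 47 35 48
f 47 48 37
f 48 35 36
f 48 36 37
f 50 52 49
f 53 50 49
f 49 52 51
f 51 53 49
f 50 56 52
f 54 50 53
f 54 56 50
f 52 56 51
f 55 53 51
f 51 56 55
f 55 54 53
f 56 54 55
f 58 57 60
f 58 60 59
f 60 57 61
f 60 61 59
f 61 57 62
f 61 62 59
f 62 57 63
f 62 63 59
f 63 57 64
f 63 64 59
f 64 57 65
f 64 65 59
f 65 57 66
f 65 66 59
f 66 57 67
f 66 67 59
f 67 57 68
f 67 68 59
f 68 57 69
f 68 69 59
f 69 57 70
f 69 70 59
f 70 57 71
f 70 71 59
f 71 57 72
f 71 72 59
f 72 57 73
f 72 73 59
f 73 57 58
f 73 58 59



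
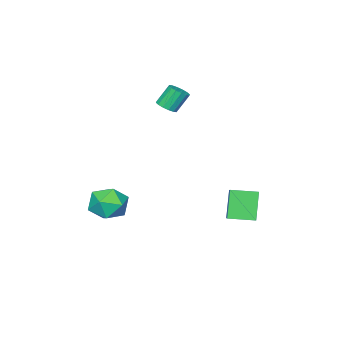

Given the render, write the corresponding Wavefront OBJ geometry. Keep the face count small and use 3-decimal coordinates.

v 2.858 0.153 -1.557
v 3.549 -0.29 -2.4
v 2.031 -1.55 -1.34
v 2.722 -1.993 -2.183
v 3.186 -1.679 -1.147
v 3.697 -0.626 -1.282
v 1.883 -1.214 -2.458
v 2.394 -0.161 -2.593
v 2.947 -1.135 -2.958
v 3.752 -1.422 -2.148
v 1.828 -0.418 -1.592
v 2.633 -0.705 -0.782
v -3.639 -2.915 2.267
v -3.216 -3.283 2.616
v -3.858 -2.933 3.762
v -4.281 -2.565 3.413
v -3.073 -2.973 2.601
v -3.715 -2.623 3.748
v -3.081 -2.648 2.497
v -3.723 -2.298 3.644
v -3.239 -2.394 2.332
v -3.881 -2.044 3.478
v -3.504 -2.28 2.148
v -4.146 -1.93 3.295
v -3.805 -2.336 1.997
v -4.447 -1.986 3.144
v -4.062 -2.547 1.918
v -4.704 -2.197 3.064
v -4.205 -2.857 1.932
v -4.847 -2.507 3.079
v -4.197 -3.182 2.036
v -4.839 -2.832 3.183
v -4.039 -3.436 2.202
v -4.681 -3.086 3.348
v -3.774 -3.55 2.385
v -4.416 -3.2 3.532
v -3.473 -3.494 2.536
v -4.115 -3.144 3.683
v -2.964 3.964 -3.572
v -3.709 3.489 -1.958
v -1.97 4.9 -2.838
v -2.715 4.425 -1.224
v -2.005 2.855 -3.456
v -2.75 2.38 -1.842
v -1.011 3.791 -2.722
v -1.756 3.316 -1.108
f 1 12 6
f 1 6 2
f 1 2 8
f 1 8 11
f 1 11 12
f 2 6 10
f 6 12 5
f 12 11 3
f 11 8 7
f 8 2 9
f 4 10 5
f 4 5 3
f 4 3 7
f 4 7 9
f 4 9 10
f 5 10 6
f 3 5 12
f 7 3 11
f 9 7 8
f 10 9 2
f 14 13 17
f 14 17 15
f 15 17 18
f 15 18 16
f 17 13 19
f 17 19 18
f 18 19 20
f 18 20 16
f 19 13 21
f 19 21 20
f 20 21 22
f 20 22 16
f 21 13 23
f 21 23 22
f 22 23 24
f 22 24 16
f 23 13 25
f 23 25 24
f 24 25 26
f 24 26 16
f 25 13 27
f 25 27 26
f 26 27 28
f 26 28 16
f 27 13 29
f 27 29 28
f 28 29 30
f 28 30 16
f 29 13 31
f 29 31 30
f 30 31 32
f 30 32 16
f 31 13 33
f 31 33 32
f 32 33 34
f 32 34 16
f 33 13 35
f 33 35 34
f 34 35 36
f 34 36 16
f 35 13 37
f 35 37 36
f 36 37 38
f 36 38 16
f 37 13 14
f 37 14 38
f 38 14 15
f 38 15 16
f 40 42 39
f 43 40 39
f 39 42 41
f 41 43 39
f 40 46 42
f 44 40 43
f 44 46 40
f 42 46 41
f 45 43 41
f 41 46 45
f 45 44 43
f 46 44 45



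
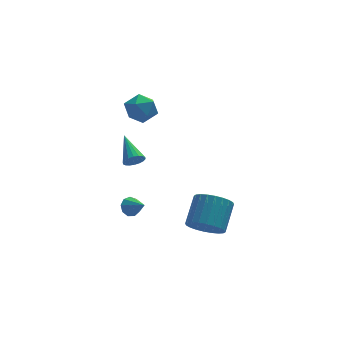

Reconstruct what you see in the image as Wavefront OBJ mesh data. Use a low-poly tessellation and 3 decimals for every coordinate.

v -0.613 -0.61 -4.301
v -0.194 -0.119 -5.091
v 0.473 1.12 -3.969
v 0.053 0.63 -3.179
v -0.551 0.055 -5.072
v 0.116 1.294 -3.95
v -0.917 0.129 -4.936
v -0.251 1.368 -3.813
v -1.238 0.09 -4.703
v -0.571 1.329 -3.58
v -1.463 -0.055 -4.409
v -0.796 1.184 -3.286
v -1.559 -0.285 -4.098
v -0.892 0.954 -2.975
v -1.511 -0.564 -3.819
v -0.844 0.675 -2.696
v -1.326 -0.85 -3.612
v -0.659 0.389 -2.49
v -1.033 -1.1 -3.511
v -0.366 0.139 -2.389
v -0.676 -1.274 -3.53
v -0.009 -0.035 -2.408
v -0.309 -1.348 -3.667
v 0.357 -0.109 -2.544
v 0.011 -1.309 -3.9
v 0.678 -0.07 -2.777
v 0.236 -1.164 -4.194
v 0.903 0.075 -3.071
v 0.332 -0.934 -4.505
v 0.999 0.305 -3.382
v 0.284 -0.655 -4.784
v 0.951 0.584 -3.661
v 0.099 -0.369 -4.99
v 0.766 0.87 -3.868
v -3.958 1.77 -3.992
v -3.512 1.765 -4.409
v -3.382 0.95 -3.368
v -3.429 2.048 -4.114
v -3.593 2.201 -3.762
v -3.928 2.152 -3.518
v -4.277 1.924 -3.495
v -4.476 1.624 -3.706
v -4.433 1.392 -4.05
v -4.168 1.337 -4.367
v -3.804 1.484 -4.509
v -3.366 3.912 2.399
v -2.84 3.532 1.71
v -3.54 2.528 3.03
v -3.014 2.148 2.341
v -2.613 2.714 2.985
v -2.506 3.57 2.594
v -3.874 2.49 2.146
v -3.767 3.346 1.755
v -3.154 2.653 1.554
v -2.375 2.792 2.072
v -4.005 3.268 2.668
v -3.226 3.407 3.186
v -3.748 1.791 -0.598
v -3.249 2.009 -0.826
v -4.012 3.329 0.298
v -3.43 2.08 -1.002
v -3.674 2.095 -1.098
v -3.933 2.049 -1.095
v -4.155 1.952 -0.994
v -4.296 1.823 -0.814
v -4.329 1.687 -0.592
v -4.247 1.573 -0.37
v -4.066 1.501 -0.194
v -3.822 1.487 -0.098
v -3.564 1.533 -0.1
v -3.342 1.63 -0.202
v -3.2 1.758 -0.381
v -3.167 1.894 -0.604
f 2 1 5
f 2 5 3
f 3 5 6
f 3 6 4
f 5 1 7
f 5 7 6
f 6 7 8
f 6 8 4
f 7 1 9
f 7 9 8
f 8 9 10
f 8 10 4
f 9 1 11
f 9 11 10
f 10 11 12
f 10 12 4
f 11 1 13
f 11 13 12
f 12 13 14
f 12 14 4
f 13 1 15
f 13 15 14
f 14 15 16
f 14 16 4
f 15 1 17
f 15 17 16
f 16 17 18
f 16 18 4
f 17 1 19
f 17 19 18
f 18 19 20
f 18 20 4
f 19 1 21
f 19 21 20
f 20 21 22
f 20 22 4
f 21 1 23
f 21 23 22
f 22 23 24
f 22 24 4
f 23 1 25
f 23 25 24
f 24 25 26
f 24 26 4
f 25 1 27
f 25 27 26
f 26 27 28
f 26 28 4
f 27 1 29
f 27 29 28
f 28 29 30
f 28 30 4
f 29 1 31
f 29 31 30
f 30 31 32
f 30 32 4
f 31 1 33
f 31 33 32
f 32 33 34
f 32 34 4
f 33 1 2
f 33 2 34
f 34 2 3
f 34 3 4
f 36 35 38
f 36 38 37
f 38 35 39
f 38 39 37
f 39 35 40
f 39 40 37
f 40 35 41
f 40 41 37
f 41 35 42
f 41 42 37
f 42 35 43
f 42 43 37
f 43 35 44
f 43 44 37
f 44 35 45
f 44 45 37
f 45 35 36
f 45 36 37
f 46 57 51
f 46 51 47
f 46 47 53
f 46 53 56
f 46 56 57
f 47 51 55
f 51 57 50
f 57 56 48
f 56 53 52
f 53 47 54
f 49 55 50
f 49 50 48
f 49 48 52
f 49 52 54
f 49 54 55
f 50 55 51
f 48 50 57
f 52 48 56
f 54 52 53
f 55 54 47
f 59 58 61
f 59 61 60
f 61 58 62
f 61 62 60
f 62 58 63
f 62 63 60
f 63 58 64
f 63 64 60
f 64 58 65
f 64 65 60
f 65 58 66
f 65 66 60
f 66 58 67
f 66 67 60
f 67 58 68
f 67 68 60
f 68 58 69
f 68 69 60
f 69 58 70
f 69 70 60
f 70 58 71
f 70 71 60
f 71 58 72
f 71 72 60
f 72 58 73
f 72 73 60
f 73 58 59
f 73 59 60



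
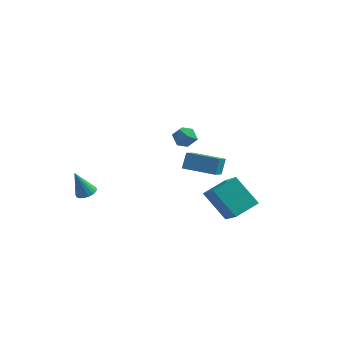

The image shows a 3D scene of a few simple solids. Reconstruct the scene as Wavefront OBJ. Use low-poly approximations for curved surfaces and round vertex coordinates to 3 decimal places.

v 1.762 -1.616 3.895
v 2.337 -1.432 3.456
v 1.863 -2.768 3.544
v 2.438 -2.584 3.105
v 2.513 -2.561 3.848
v 2.45 -1.85 4.065
v 1.75 -2.35 2.935
v 1.687 -1.639 3.152
v 2.33 -1.886 2.863
v 2.801 -2.016 3.427
v 1.399 -2.184 3.573
v 1.87 -2.314 4.137
v 2.25 0.376 -2.514
v 3.311 -0.932 -1.195
v 3.123 1.62 -1.982
v 4.184 0.312 -0.662
v 3.716 0.008 -4.058
v 4.777 -1.3 -2.738
v 4.589 1.252 -3.525
v 5.65 -0.056 -2.206
v -2.951 -3.833 -1.009
v -2.364 -3.848 -0.812
v -3.489 -4.107 0.569
v -2.43 -3.581 -0.788
v -2.599 -3.364 -0.808
v -2.838 -3.24 -0.868
v -3.1 -3.233 -0.956
v -3.332 -3.346 -1.054
v -3.489 -3.554 -1.144
v -3.539 -3.818 -1.207
v -3.473 -4.085 -1.231
v -3.303 -4.302 -1.211
v -3.064 -4.426 -1.151
v -2.803 -4.432 -1.063
v -2.571 -4.32 -0.964
v -2.414 -4.111 -0.875
v 0.939 0.525 -0.83
v 0.977 1.108 0.09
v 0.679 2.308 -1.948
v 0.716 2.891 -1.027
v 2.844 0.689 -1.013
v 2.881 1.272 -0.092
v 2.583 2.472 -2.13
v 2.621 3.055 -1.21
f 1 12 6
f 1 6 2
f 1 2 8
f 1 8 11
f 1 11 12
f 2 6 10
f 6 12 5
f 12 11 3
f 11 8 7
f 8 2 9
f 4 10 5
f 4 5 3
f 4 3 7
f 4 7 9
f 4 9 10
f 5 10 6
f 3 5 12
f 7 3 11
f 9 7 8
f 10 9 2
f 14 16 13
f 17 14 13
f 13 16 15
f 15 17 13
f 14 20 16
f 18 14 17
f 18 20 14
f 16 20 15
f 19 17 15
f 15 20 19
f 19 18 17
f 20 18 19
f 22 21 24
f 22 24 23
f 24 21 25
f 24 25 23
f 25 21 26
f 25 26 23
f 26 21 27
f 26 27 23
f 27 21 28
f 27 28 23
f 28 21 29
f 28 29 23
f 29 21 30
f 29 30 23
f 30 21 31
f 30 31 23
f 31 21 32
f 31 32 23
f 32 21 33
f 32 33 23
f 33 21 34
f 33 34 23
f 34 21 35
f 34 35 23
f 35 21 36
f 35 36 23
f 36 21 22
f 36 22 23
f 38 40 37
f 41 38 37
f 37 40 39
f 39 41 37
f 38 44 40
f 42 38 41
f 42 44 38
f 40 44 39
f 43 41 39
f 39 44 43
f 43 42 41
f 44 42 43



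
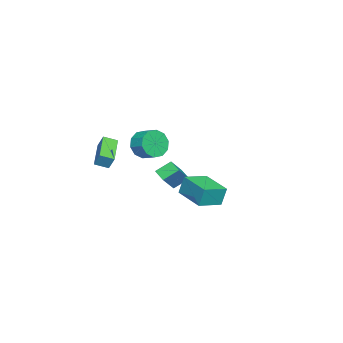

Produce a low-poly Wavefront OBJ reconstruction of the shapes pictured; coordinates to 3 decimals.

v -4.119 -3.168 -0.392
v -3.563 -3.053 -1.311
v -3.085 -2.136 -0.906
v -3.641 -2.252 0.012
v -4.14 -2.723 -1.376
v -3.662 -1.807 -0.971
v -4.709 -2.564 -1.066
v -4.231 -1.647 -0.661
v -5.052 -2.635 -0.498
v -4.574 -1.719 -0.093
v -5.039 -2.91 0.11
v -4.562 -1.994 0.515
v -4.675 -3.284 0.526
v -4.197 -2.367 0.931
v -4.098 -3.613 0.591
v -3.62 -2.697 0.996
v -3.529 -3.773 0.281
v -3.051 -2.856 0.686
v -3.186 -3.701 -0.287
v -2.708 -2.785 0.118
v -3.198 -3.426 -0.895
v -2.721 -2.51 -0.49
v 1.783 -3.93 1.905
v 1.95 -3.518 2.733
v 1.479 -3.149 1.578
v 1.646 -2.737 2.407
v 3.714 -3.443 1.273
v 3.881 -3.031 2.102
v 3.41 -2.662 0.947
v 3.577 -2.25 1.775
v 2.246 2.468 -0.707
v 2.119 2.75 0.515
v 3.503 4.045 -0.94
v 3.375 4.327 0.281
v 3.485 1.533 -0.361
v 3.357 1.815 0.86
v 4.741 3.11 -0.595
v 4.614 3.392 0.627
v -2.267 -0.642 -2.958
v -2.814 -1.313 -2.567
v -2.783 0.186 -2.258
v -3.33 -0.486 -1.867
v -1.07 -0.914 -1.753
v -1.617 -1.586 -1.362
v -1.586 -0.087 -1.053
v -2.133 -0.758 -0.662
f 2 1 5
f 2 5 3
f 3 5 6
f 3 6 4
f 5 1 7
f 5 7 6
f 6 7 8
f 6 8 4
f 7 1 9
f 7 9 8
f 8 9 10
f 8 10 4
f 9 1 11
f 9 11 10
f 10 11 12
f 10 12 4
f 11 1 13
f 11 13 12
f 12 13 14
f 12 14 4
f 13 1 15
f 13 15 14
f 14 15 16
f 14 16 4
f 15 1 17
f 15 17 16
f 16 17 18
f 16 18 4
f 17 1 19
f 17 19 18
f 18 19 20
f 18 20 4
f 19 1 21
f 19 21 20
f 20 21 22
f 20 22 4
f 21 1 2
f 21 2 22
f 22 2 3
f 22 3 4
f 24 26 23
f 27 24 23
f 23 26 25
f 25 27 23
f 24 30 26
f 28 24 27
f 28 30 24
f 26 30 25
f 29 27 25
f 25 30 29
f 29 28 27
f 30 28 29
f 32 34 31
f 35 32 31
f 31 34 33
f 33 35 31
f 32 38 34
f 36 32 35
f 36 38 32
f 34 38 33
f 37 35 33
f 33 38 37
f 37 36 35
f 38 36 37
f 40 42 39
f 43 40 39
f 39 42 41
f 41 43 39
f 40 46 42
f 44 40 43
f 44 46 40
f 42 46 41
f 45 43 41
f 41 46 45
f 45 44 43
f 46 44 45



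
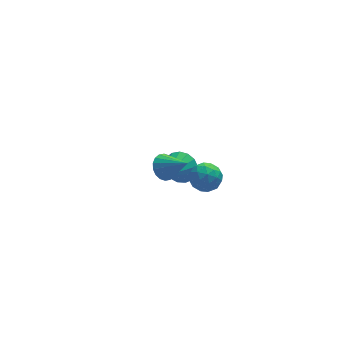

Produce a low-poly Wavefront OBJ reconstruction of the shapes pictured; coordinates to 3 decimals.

v 3.501 -0.574 0.524
v 3.926 -1.285 0.112
v 2.174 -1.115 0.088
v 2.599 -1.826 -0.324
v 2.593 -1.763 0.599
v 3.413 -1.429 0.868
v 2.687 -0.971 -0.668
v 3.507 -0.637 -0.399
v 3.423 -1.531 -0.625
v 3.365 -2.02 0.158
v 2.735 -0.38 0.042
v 2.677 -0.869 0.825
v 3.83 -0.882 0.356
v 2.27 -1.518 -0.156
v 2.267 -1.481 0.387
v 2.517 -1.898 0.144
v 3.528 -0.967 0.801
v 3.778 -1.385 0.558
v 2.995 -1.665 0.845
v 2.322 -1.015 -0.358
v 2.572 -1.433 -0.601
v 3.583 -0.502 0.056
v 3.833 -0.919 -0.187
v 3.105 -0.735 -0.645
v 3.784 -1.444 -0.32
v 3.004 -1.762 -0.576
v 3.056 -1.26 -0.778
v 3.538 -1.064 -0.62
v 3.75 -1.732 0.141
v 2.97 -2.05 -0.115
v 2.967 -2.013 0.427
v 3.448 -1.816 0.586
v 3.454 -1.876 -0.292
v 3.13 -0.35 0.315
v 2.35 -0.668 0.059
v 2.652 -0.584 -0.386
v 3.133 -0.387 -0.227
v 3.096 -0.638 0.776
v 2.316 -0.956 0.52
v 2.562 -1.336 0.82
v 3.044 -1.14 0.978
v 2.646 -0.524 0.492
v 2.993 3.169 -3.553
v 3.715 3.012 -2.864
v 1.787 1.851 -2.587
v 3.459 3.38 -2.682
v 3.096 3.699 -2.7
v 2.71 3.897 -2.912
v 2.388 3.928 -3.272
v 2.205 3.785 -3.696
v 2.202 3.5 -4.087
v 2.38 3.14 -4.356
v 2.699 2.787 -4.441
v 3.085 2.521 -4.322
v 3.449 2.403 -4.027
v 3.71 2.461 -3.624
v 3.805 2.681 -3.204
v 0.526 -2.519 3.095
v 1.125 -2.022 3.045
v 1.414 -3.481 4.165
v 0.942 -1.895 3.312
v 0.676 -1.892 3.535
v 0.38 -2.014 3.671
v 0.114 -2.235 3.693
v -0.071 -2.512 3.597
v -0.138 -2.791 3.401
v -0.073 -3.016 3.145
v 0.111 -3.143 2.879
v 0.377 -3.146 2.656
v 0.672 -3.025 2.52
v 0.939 -2.804 2.497
v 1.123 -2.526 2.594
v 1.19 -2.247 2.789
f 1 38 17
f 38 12 41
f 17 41 6
f 38 41 17
f 1 17 13
f 17 6 18
f 13 18 2
f 17 18 13
f 1 13 22
f 13 2 23
f 22 23 8
f 13 23 22
f 1 22 34
f 22 8 37
f 34 37 11
f 22 37 34
f 1 34 38
f 34 11 42
f 38 42 12
f 34 42 38
f 2 18 29
f 18 6 32
f 29 32 10
f 18 32 29
f 6 41 19
f 41 12 40
f 19 40 5
f 41 40 19
f 12 42 39
f 42 11 35
f 39 35 3
f 42 35 39
f 11 37 36
f 37 8 24
f 36 24 7
f 37 24 36
f 8 23 28
f 23 2 25
f 28 25 9
f 23 25 28
f 4 30 16
f 30 10 31
f 16 31 5
f 30 31 16
f 4 16 14
f 16 5 15
f 14 15 3
f 16 15 14
f 4 14 21
f 14 3 20
f 21 20 7
f 14 20 21
f 4 21 26
f 21 7 27
f 26 27 9
f 21 27 26
f 4 26 30
f 26 9 33
f 30 33 10
f 26 33 30
f 5 31 19
f 31 10 32
f 19 32 6
f 31 32 19
f 3 15 39
f 15 5 40
f 39 40 12
f 15 40 39
f 7 20 36
f 20 3 35
f 36 35 11
f 20 35 36
f 9 27 28
f 27 7 24
f 28 24 8
f 27 24 28
f 10 33 29
f 33 9 25
f 29 25 2
f 33 25 29
f 44 43 46
f 44 46 45
f 46 43 47
f 46 47 45
f 47 43 48
f 47 48 45
f 48 43 49
f 48 49 45
f 49 43 50
f 49 50 45
f 50 43 51
f 50 51 45
f 51 43 52
f 51 52 45
f 52 43 53
f 52 53 45
f 53 43 54
f 53 54 45
f 54 43 55
f 54 55 45
f 55 43 56
f 55 56 45
f 56 43 57
f 56 57 45
f 57 43 44
f 57 44 45
f 59 58 61
f 59 61 60
f 61 58 62
f 61 62 60
f 62 58 63
f 62 63 60
f 63 58 64
f 63 64 60
f 64 58 65
f 64 65 60
f 65 58 66
f 65 66 60
f 66 58 67
f 66 67 60
f 67 58 68
f 67 68 60
f 68 58 69
f 68 69 60
f 69 58 70
f 69 70 60
f 70 58 71
f 70 71 60
f 71 58 72
f 71 72 60
f 72 58 73
f 72 73 60
f 73 58 59
f 73 59 60



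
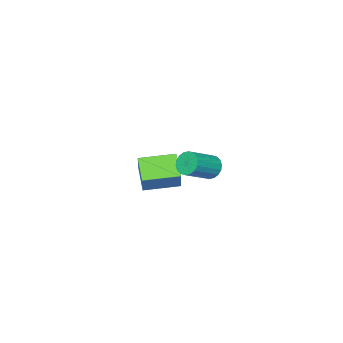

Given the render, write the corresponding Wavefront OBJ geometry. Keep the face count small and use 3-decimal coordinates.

v -0.838 -3.117 -3.579
v -1.5 -4.015 -2.782
v -2.154 -2.005 -3.417
v -2.815 -2.903 -2.621
v -0.225 -2.557 -2.439
v -0.886 -3.455 -1.643
v -1.54 -1.445 -2.278
v -2.202 -2.343 -1.481
v 0.999 2.58 1.035
v 1.215 2.253 0.568
v 2.477 2.072 1.278
v 2.261 2.4 1.745
v 1.287 2.506 0.503
v 2.55 2.325 1.213
v 1.303 2.774 0.543
v 2.566 2.594 1.253
v 1.258 3.004 0.681
v 2.521 2.823 1.391
v 1.162 3.149 0.888
v 2.425 2.969 1.599
v 1.034 3.182 1.125
v 2.296 3.002 1.836
v 0.898 3.096 1.344
v 2.161 2.916 2.055
v 0.783 2.908 1.502
v 2.045 2.727 2.212
v 0.71 2.655 1.567
v 1.973 2.474 2.277
v 0.694 2.386 1.527
v 1.957 2.206 2.237
v 0.739 2.157 1.389
v 2.002 1.976 2.099
v 0.835 2.011 1.181
v 2.098 1.831 1.892
v 0.964 1.978 0.944
v 2.226 1.798 1.655
v 1.099 2.064 0.725
v 2.362 1.884 1.436
f 2 4 1
f 5 2 1
f 1 4 3
f 3 5 1
f 2 8 4
f 6 2 5
f 6 8 2
f 4 8 3
f 7 5 3
f 3 8 7
f 7 6 5
f 8 6 7
f 10 9 13
f 10 13 11
f 11 13 14
f 11 14 12
f 13 9 15
f 13 15 14
f 14 15 16
f 14 16 12
f 15 9 17
f 15 17 16
f 16 17 18
f 16 18 12
f 17 9 19
f 17 19 18
f 18 19 20
f 18 20 12
f 19 9 21
f 19 21 20
f 20 21 22
f 20 22 12
f 21 9 23
f 21 23 22
f 22 23 24
f 22 24 12
f 23 9 25
f 23 25 24
f 24 25 26
f 24 26 12
f 25 9 27
f 25 27 26
f 26 27 28
f 26 28 12
f 27 9 29
f 27 29 28
f 28 29 30
f 28 30 12
f 29 9 31
f 29 31 30
f 30 31 32
f 30 32 12
f 31 9 33
f 31 33 32
f 32 33 34
f 32 34 12
f 33 9 35
f 33 35 34
f 34 35 36
f 34 36 12
f 35 9 37
f 35 37 36
f 36 37 38
f 36 38 12
f 37 9 10
f 37 10 38
f 38 10 11
f 38 11 12



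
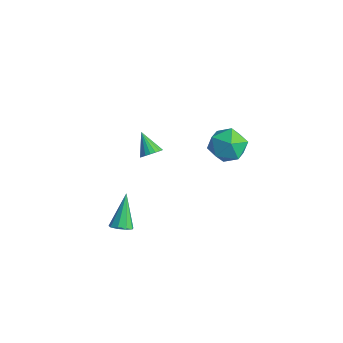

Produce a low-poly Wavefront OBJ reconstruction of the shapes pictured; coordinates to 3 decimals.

v -0.07 -2.647 -4.088
v 0.412 -2.335 -4.007
v -0.83 -1.873 -2.552
v 0.157 -2.134 -4.234
v -0.205 -2.173 -4.393
v -0.503 -2.434 -4.409
v -0.599 -2.795 -4.275
v -0.447 -3.087 -4.053
v -0.119 -3.173 -3.847
v 0.232 -3.013 -3.754
v 0.442 -2.682 -3.817
v -0.475 -0.712 0.098
v -0.118 -0.498 0.472
v -1.405 -0.668 0.962
v -0.211 -0.295 0.361
v -0.356 -0.174 0.199
v -0.525 -0.16 0.016
v -0.684 -0.255 -0.15
v -0.802 -0.441 -0.267
v -0.855 -0.68 -0.312
v -0.833 -0.926 -0.276
v -0.74 -1.129 -0.166
v -0.595 -1.25 -0.003
v -0.425 -1.264 0.179
v -0.266 -1.168 0.346
v -0.148 -0.983 0.463
v -0.095 -0.743 0.508
v -1.099 4.607 -1.528
v -0.073 4.399 -1.25
v -1.327 2.921 -1.95
v -0.301 2.713 -1.672
v -1.027 2.968 -0.91
v -0.886 4.01 -0.649
v -0.514 3.31 -2.551
v -0.373 4.352 -2.29
v 0.289 3.597 -1.883
v -0.028 3.386 -0.869
v -1.372 3.934 -2.331
v -1.689 3.723 -1.317
f 2 1 4
f 2 4 3
f 4 1 5
f 4 5 3
f 5 1 6
f 5 6 3
f 6 1 7
f 6 7 3
f 7 1 8
f 7 8 3
f 8 1 9
f 8 9 3
f 9 1 10
f 9 10 3
f 10 1 11
f 10 11 3
f 11 1 2
f 11 2 3
f 13 12 15
f 13 15 14
f 15 12 16
f 15 16 14
f 16 12 17
f 16 17 14
f 17 12 18
f 17 18 14
f 18 12 19
f 18 19 14
f 19 12 20
f 19 20 14
f 20 12 21
f 20 21 14
f 21 12 22
f 21 22 14
f 22 12 23
f 22 23 14
f 23 12 24
f 23 24 14
f 24 12 25
f 24 25 14
f 25 12 26
f 25 26 14
f 26 12 27
f 26 27 14
f 27 12 13
f 27 13 14
f 28 39 33
f 28 33 29
f 28 29 35
f 28 35 38
f 28 38 39
f 29 33 37
f 33 39 32
f 39 38 30
f 38 35 34
f 35 29 36
f 31 37 32
f 31 32 30
f 31 30 34
f 31 34 36
f 31 36 37
f 32 37 33
f 30 32 39
f 34 30 38
f 36 34 35
f 37 36 29



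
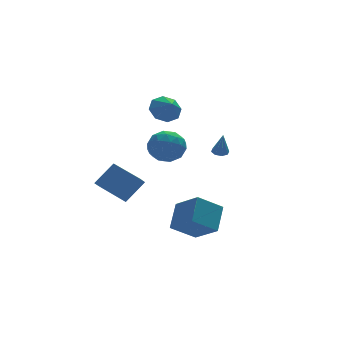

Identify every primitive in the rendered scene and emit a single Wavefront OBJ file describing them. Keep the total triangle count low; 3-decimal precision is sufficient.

v 2.861 2.088 -1.287
v 3.393 1.999 -1.318
v 2.879 1.672 0.227
v 3.304 2.388 -1.209
v 2.955 2.601 -1.147
v 2.552 2.514 -1.166
v 2.329 2.177 -1.256
v 2.419 1.789 -1.364
v 2.767 1.575 -1.427
v 3.171 1.663 -1.408
v 0.096 3.955 1.858
v 0.756 3.501 1.195
v 0.224 3.085 2.582
v 1.125 3.984 1.71
v 0.89 4.45 2.311
v 0.19 4.626 2.647
v -0.565 4.409 2.521
v -0.933 3.926 2.006
v -0.699 3.461 1.405
v 0.001 3.285 1.069
v -3.005 -3.303 1.566
v -2.042 -2.959 2.107
v -3.158 -4.741 2.753
v -2.195 -4.397 3.294
v -3.161 -3.765 3.373
v -3.066 -2.876 2.639
v -2.134 -4.824 2.221
v -2.039 -3.935 1.487
v -1.504 -3.899 2.512
v -2.139 -3.244 3.224
v -3.061 -4.456 1.636
v -3.696 -3.801 2.348
v -2.51 -3.005 1.732
v -2.69 -4.695 3.128
v -3.257 -4.324 3.174
v -2.692 -4.121 3.492
v -3.112 -2.956 2.044
v -2.546 -2.753 2.363
v -3.204 -3.227 3.107
v -2.654 -4.947 2.497
v -2.088 -4.744 2.816
v -2.508 -3.579 1.368
v -1.943 -3.376 1.686
v -1.996 -4.473 1.753
v -1.628 -3.355 2.288
v -1.718 -4.2 2.986
v -1.682 -4.451 2.356
v -1.626 -3.929 1.924
v -2.001 -2.97 2.707
v -2.091 -3.815 3.405
v -2.659 -3.443 3.45
v -2.603 -2.921 3.019
v -1.685 -3.522 2.945
v -3.109 -3.885 1.455
v -3.199 -4.73 2.153
v -2.597 -4.779 1.841
v -2.541 -4.257 1.41
v -3.482 -3.5 1.874
v -3.572 -4.345 2.572
v -3.574 -3.771 2.936
v -3.518 -3.249 2.504
v -3.515 -4.178 1.915
v 0.245 -4.281 -4.431
v -1.281 -4.252 -3.404
v -0.491 -2.742 -5.568
v -2.018 -2.714 -4.541
v 1.058 -3.026 -3.259
v -0.469 -2.998 -2.232
v 0.321 -1.488 -4.396
v -1.205 -1.459 -3.369
v -3.769 0.689 -3.491
v -2.501 0.968 -2.215
v -4.832 2.335 -2.793
v -3.564 2.614 -1.518
v -3.296 1.246 -4.082
v -2.028 1.525 -2.807
v -4.359 2.892 -3.385
v -3.091 3.171 -2.109
f 2 1 4
f 2 4 3
f 4 1 5
f 4 5 3
f 5 1 6
f 5 6 3
f 6 1 7
f 6 7 3
f 7 1 8
f 7 8 3
f 8 1 9
f 8 9 3
f 9 1 10
f 9 10 3
f 10 1 2
f 10 2 3
f 12 11 14
f 12 14 13
f 14 11 15
f 14 15 13
f 15 11 16
f 15 16 13
f 16 11 17
f 16 17 13
f 17 11 18
f 17 18 13
f 18 11 19
f 18 19 13
f 19 11 20
f 19 20 13
f 20 11 12
f 20 12 13
f 21 58 37
f 58 32 61
f 37 61 26
f 58 61 37
f 21 37 33
f 37 26 38
f 33 38 22
f 37 38 33
f 21 33 42
f 33 22 43
f 42 43 28
f 33 43 42
f 21 42 54
f 42 28 57
f 54 57 31
f 42 57 54
f 21 54 58
f 54 31 62
f 58 62 32
f 54 62 58
f 22 38 49
f 38 26 52
f 49 52 30
f 38 52 49
f 26 61 39
f 61 32 60
f 39 60 25
f 61 60 39
f 32 62 59
f 62 31 55
f 59 55 23
f 62 55 59
f 31 57 56
f 57 28 44
f 56 44 27
f 57 44 56
f 28 43 48
f 43 22 45
f 48 45 29
f 43 45 48
f 24 50 36
f 50 30 51
f 36 51 25
f 50 51 36
f 24 36 34
f 36 25 35
f 34 35 23
f 36 35 34
f 24 34 41
f 34 23 40
f 41 40 27
f 34 40 41
f 24 41 46
f 41 27 47
f 46 47 29
f 41 47 46
f 24 46 50
f 46 29 53
f 50 53 30
f 46 53 50
f 25 51 39
f 51 30 52
f 39 52 26
f 51 52 39
f 23 35 59
f 35 25 60
f 59 60 32
f 35 60 59
f 27 40 56
f 40 23 55
f 56 55 31
f 40 55 56
f 29 47 48
f 47 27 44
f 48 44 28
f 47 44 48
f 30 53 49
f 53 29 45
f 49 45 22
f 53 45 49
f 64 66 63
f 67 64 63
f 63 66 65
f 65 67 63
f 64 70 66
f 68 64 67
f 68 70 64
f 66 70 65
f 69 67 65
f 65 70 69
f 69 68 67
f 70 68 69
f 72 74 71
f 75 72 71
f 71 74 73
f 73 75 71
f 72 78 74
f 76 72 75
f 76 78 72
f 74 78 73
f 77 75 73
f 73 78 77
f 77 76 75
f 78 76 77



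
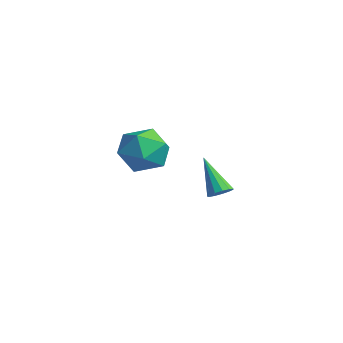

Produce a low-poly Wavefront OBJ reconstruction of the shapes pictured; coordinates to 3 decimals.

v 1.018 -0.352 1.476
v 2.068 -0.394 1.136
v 0.532 -1.386 0.104
v 1.582 -1.428 -0.236
v 1.283 -1.937 0.697
v 1.583 -1.297 1.545
v 1.017 -0.483 -0.305
v 1.317 0.157 0.543
v 2.067 -0.475 0.035
v 2.231 -1.373 0.655
v 0.369 -0.407 0.585
v 0.533 -1.305 1.205
v -1.123 3.758 -3.649
v -0.832 3.338 -3.445
v -2.297 3.662 -2.171
v -0.706 3.596 -3.328
v -0.713 3.905 -3.313
v -0.849 4.168 -3.404
v -1.072 4.301 -3.573
v -1.312 4.261 -3.766
v -1.491 4.062 -3.922
v -1.553 3.766 -3.991
v -1.479 3.468 -3.951
v -1.291 3.262 -3.815
v -1.05 3.214 -3.627
f 1 12 6
f 1 6 2
f 1 2 8
f 1 8 11
f 1 11 12
f 2 6 10
f 6 12 5
f 12 11 3
f 11 8 7
f 8 2 9
f 4 10 5
f 4 5 3
f 4 3 7
f 4 7 9
f 4 9 10
f 5 10 6
f 3 5 12
f 7 3 11
f 9 7 8
f 10 9 2
f 14 13 16
f 14 16 15
f 16 13 17
f 16 17 15
f 17 13 18
f 17 18 15
f 18 13 19
f 18 19 15
f 19 13 20
f 19 20 15
f 20 13 21
f 20 21 15
f 21 13 22
f 21 22 15
f 22 13 23
f 22 23 15
f 23 13 24
f 23 24 15
f 24 13 25
f 24 25 15
f 25 13 14
f 25 14 15



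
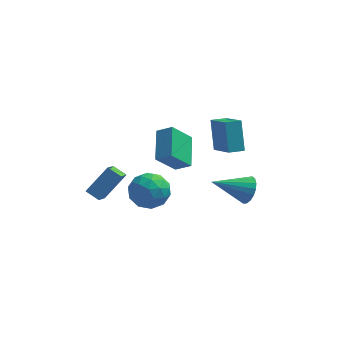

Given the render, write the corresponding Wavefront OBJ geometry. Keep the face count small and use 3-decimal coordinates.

v 3.443 -3.554 2.306
v 3.843 -4.024 2.815
v 1.757 -4.046 3.174
v 3.838 -3.71 2.984
v 3.755 -3.366 3.018
v 3.611 -3.058 2.911
v 3.433 -2.849 2.684
v 3.257 -2.78 2.382
v 3.118 -2.864 2.065
v 3.044 -3.085 1.796
v 3.049 -3.398 1.627
v 3.132 -3.743 1.593
v 3.276 -4.05 1.701
v 3.454 -4.259 1.927
v 3.63 -4.328 2.229
v 3.768 -4.245 2.546
v -3.678 -3.429 0.803
v -4.356 -3.12 1.146
v -3.577 -2.237 -0.069
v -4.255 -1.928 0.275
v -2.705 -2.632 2.005
v -3.383 -2.323 2.349
v -2.604 -1.44 1.134
v -3.282 -1.131 1.477
v 1.401 1.66 0.874
v 2.232 0.322 1.806
v 1.143 2.579 2.424
v 1.974 1.241 3.355
v 2.166 2.059 0.765
v 2.997 0.721 1.696
v 1.908 2.978 2.314
v 2.739 1.64 3.246
v -1.304 -0.418 1.584
v -0.501 -0.591 2.081
v -1.437 1.285 2.392
v -0.634 1.113 2.889
v -0.386 0.247 0.331
v 0.417 0.075 0.828
v -0.519 1.951 1.139
v 0.284 1.778 1.636
v -1.929 -0.855 0.553
v -0.828 -0.909 0.391
v -2.072 -2.611 0.169
v -0.971 -2.665 0.007
v -1.376 -2.503 1.032
v -1.287 -1.417 1.27
v -1.613 -2.103 -0.71
v -1.524 -1.017 -0.472
v -0.632 -1.68 -0.39
v -0.486 -1.927 0.687
v -2.414 -1.593 -0.127
v -2.268 -1.84 0.95
v -1.366 -0.728 0.506
v -1.534 -2.792 0.054
v -1.772 -2.697 0.657
v -1.125 -2.729 0.562
v -1.636 -1.027 1.022
v -0.989 -1.058 0.927
v -1.311 -1.995 1.304
v -1.911 -2.462 -0.367
v -1.264 -2.493 -0.462
v -1.775 -0.791 -0.002
v -1.128 -0.823 -0.097
v -1.589 -1.525 -0.744
v -0.604 -1.213 -0.048
v -0.688 -2.245 -0.274
v -1.065 -1.914 -0.695
v -1.013 -1.276 -0.556
v -0.518 -1.358 0.585
v -0.601 -2.39 0.359
v -0.84 -2.295 0.962
v -0.788 -1.657 1.101
v -0.403 -1.811 0.126
v -2.299 -1.13 0.201
v -2.382 -2.162 -0.025
v -2.112 -1.863 -0.541
v -2.06 -1.225 -0.402
v -2.212 -1.275 0.834
v -2.296 -2.307 0.608
v -1.887 -2.244 1.116
v -1.835 -1.606 1.255
v -2.497 -1.709 0.434
f 2 1 4
f 2 4 3
f 4 1 5
f 4 5 3
f 5 1 6
f 5 6 3
f 6 1 7
f 6 7 3
f 7 1 8
f 7 8 3
f 8 1 9
f 8 9 3
f 9 1 10
f 9 10 3
f 10 1 11
f 10 11 3
f 11 1 12
f 11 12 3
f 12 1 13
f 12 13 3
f 13 1 14
f 13 14 3
f 14 1 15
f 14 15 3
f 15 1 16
f 15 16 3
f 16 1 2
f 16 2 3
f 18 20 17
f 21 18 17
f 17 20 19
f 19 21 17
f 18 24 20
f 22 18 21
f 22 24 18
f 20 24 19
f 23 21 19
f 19 24 23
f 23 22 21
f 24 22 23
f 26 28 25
f 29 26 25
f 25 28 27
f 27 29 25
f 26 32 28
f 30 26 29
f 30 32 26
f 28 32 27
f 31 29 27
f 27 32 31
f 31 30 29
f 32 30 31
f 34 36 33
f 37 34 33
f 33 36 35
f 35 37 33
f 34 40 36
f 38 34 37
f 38 40 34
f 36 40 35
f 39 37 35
f 35 40 39
f 39 38 37
f 40 38 39
f 41 78 57
f 78 52 81
f 57 81 46
f 78 81 57
f 41 57 53
f 57 46 58
f 53 58 42
f 57 58 53
f 41 53 62
f 53 42 63
f 62 63 48
f 53 63 62
f 41 62 74
f 62 48 77
f 74 77 51
f 62 77 74
f 41 74 78
f 74 51 82
f 78 82 52
f 74 82 78
f 42 58 69
f 58 46 72
f 69 72 50
f 58 72 69
f 46 81 59
f 81 52 80
f 59 80 45
f 81 80 59
f 52 82 79
f 82 51 75
f 79 75 43
f 82 75 79
f 51 77 76
f 77 48 64
f 76 64 47
f 77 64 76
f 48 63 68
f 63 42 65
f 68 65 49
f 63 65 68
f 44 70 56
f 70 50 71
f 56 71 45
f 70 71 56
f 44 56 54
f 56 45 55
f 54 55 43
f 56 55 54
f 44 54 61
f 54 43 60
f 61 60 47
f 54 60 61
f 44 61 66
f 61 47 67
f 66 67 49
f 61 67 66
f 44 66 70
f 66 49 73
f 70 73 50
f 66 73 70
f 45 71 59
f 71 50 72
f 59 72 46
f 71 72 59
f 43 55 79
f 55 45 80
f 79 80 52
f 55 80 79
f 47 60 76
f 60 43 75
f 76 75 51
f 60 75 76
f 49 67 68
f 67 47 64
f 68 64 48
f 67 64 68
f 50 73 69
f 73 49 65
f 69 65 42
f 73 65 69



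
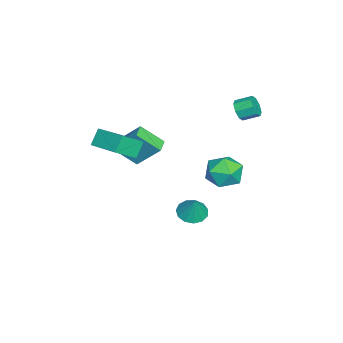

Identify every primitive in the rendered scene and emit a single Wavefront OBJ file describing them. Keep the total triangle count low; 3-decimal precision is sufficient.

v -0.49 -4.332 0.056
v -0.179 -2.875 1.648
v -0.639 -2.972 -1.159
v -0.327 -1.515 0.433
v 0.427 -4.365 -0.093
v 0.739 -2.908 1.499
v 0.279 -3.005 -1.308
v 0.59 -1.548 0.284
v -0.6 2.689 3.419
v -0.265 2.978 2.838
v -0.345 3.96 3.28
v -0.68 3.671 3.861
v -0.82 2.96 2.778
v -0.9 3.942 3.22
v -1.247 2.783 3.093
v -1.326 3.765 3.536
v -1.294 2.551 3.599
v -1.374 3.533 4.042
v -0.935 2.4 4
v -1.015 3.382 4.442
v -0.38 2.418 4.06
v -0.46 3.4 4.502
v 0.046 2.595 3.744
v -0.033 3.577 4.187
v 0.094 2.827 3.238
v 0.014 3.809 3.681
v 0.888 0.338 -4.517
v 1.491 -0.374 -4.629
v 1.452 0.602 -3.163
v 1.735 0.058 -4.815
v 1.709 0.58 -4.906
v 1.423 1.024 -4.873
v 0.967 1.251 -4.728
v 0.486 1.188 -4.515
v 0.133 0.855 -4.303
v 0.019 0.358 -4.159
v 0.182 -0.145 -4.128
v 0.568 -0.495 -4.221
v 1.056 -0.58 -4.408
v 1.913 -3.615 2.248
v 2.901 -4.584 3.268
v 3.092 -1.987 2.652
v 4.08 -2.956 3.673
v 2.6 -3.884 1.327
v 3.588 -4.853 2.348
v 3.779 -2.256 1.732
v 4.767 -3.225 2.752
v 3.301 3.431 0.093
v 3.83 3.003 1.105
v 1.99 1.957 0.155
v 2.519 1.529 1.167
v 1.904 2.581 1.199
v 2.714 3.493 1.161
v 3.106 1.467 0.099
v 3.916 2.379 0.061
v 3.71 1.79 1.109
v 2.967 2.478 1.789
v 2.853 2.482 -0.529
v 2.11 3.17 0.151
f 2 4 1
f 5 2 1
f 1 4 3
f 3 5 1
f 2 8 4
f 6 2 5
f 6 8 2
f 4 8 3
f 7 5 3
f 3 8 7
f 7 6 5
f 8 6 7
f 10 9 13
f 10 13 11
f 11 13 14
f 11 14 12
f 13 9 15
f 13 15 14
f 14 15 16
f 14 16 12
f 15 9 17
f 15 17 16
f 16 17 18
f 16 18 12
f 17 9 19
f 17 19 18
f 18 19 20
f 18 20 12
f 19 9 21
f 19 21 20
f 20 21 22
f 20 22 12
f 21 9 23
f 21 23 22
f 22 23 24
f 22 24 12
f 23 9 25
f 23 25 24
f 24 25 26
f 24 26 12
f 25 9 10
f 25 10 26
f 26 10 11
f 26 11 12
f 28 27 30
f 28 30 29
f 30 27 31
f 30 31 29
f 31 27 32
f 31 32 29
f 32 27 33
f 32 33 29
f 33 27 34
f 33 34 29
f 34 27 35
f 34 35 29
f 35 27 36
f 35 36 29
f 36 27 37
f 36 37 29
f 37 27 38
f 37 38 29
f 38 27 39
f 38 39 29
f 39 27 28
f 39 28 29
f 41 43 40
f 44 41 40
f 40 43 42
f 42 44 40
f 41 47 43
f 45 41 44
f 45 47 41
f 43 47 42
f 46 44 42
f 42 47 46
f 46 45 44
f 47 45 46
f 48 59 53
f 48 53 49
f 48 49 55
f 48 55 58
f 48 58 59
f 49 53 57
f 53 59 52
f 59 58 50
f 58 55 54
f 55 49 56
f 51 57 52
f 51 52 50
f 51 50 54
f 51 54 56
f 51 56 57
f 52 57 53
f 50 52 59
f 54 50 58
f 56 54 55
f 57 56 49



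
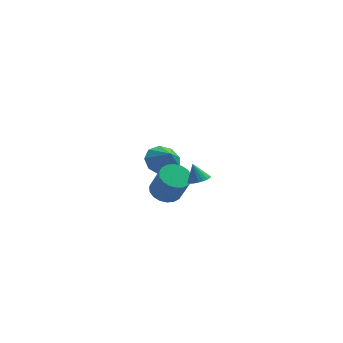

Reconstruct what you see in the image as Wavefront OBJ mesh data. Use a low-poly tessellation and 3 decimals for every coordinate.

v 1.897 4.008 -1.037
v 2.354 3.322 -1.704
v 2.303 3.312 -0.043
v 2.823 3.847 -1.528
v 2.858 4.447 -1.122
v 2.444 4.842 -0.677
v 1.774 4.846 -0.4
v 1.161 4.459 -0.422
v 0.893 3.861 -0.731
v 1.095 3.331 -1.184
v 1.672 3.119 -1.568
v 1.742 -0.93 -0.029
v 2.402 -0.336 0.013
v 2.879 -0.975 1.571
v 2.218 -1.57 1.529
v 2.1 -0.144 0.184
v 2.577 -0.783 1.742
v 1.728 -0.109 0.313
v 2.204 -0.748 1.87
v 1.357 -0.236 0.374
v 1.834 -0.875 1.931
v 1.063 -0.501 0.355
v 1.54 -1.14 1.913
v 0.904 -0.85 0.26
v 1.381 -1.49 1.818
v 0.91 -1.216 0.108
v 1.387 -1.855 1.666
v 1.081 -1.525 -0.071
v 1.558 -2.164 1.487
v 1.383 -1.717 -0.242
v 1.86 -2.356 1.316
v 1.756 -1.752 -0.37
v 2.232 -2.391 1.187
v 2.126 -1.625 -0.431
v 2.603 -2.264 1.126
v 2.42 -1.36 -0.413
v 2.897 -1.999 1.145
v 2.579 -1.01 -0.318
v 3.056 -1.65 1.24
v 2.573 -0.645 -0.166
v 3.05 -1.284 1.392
v 3.283 -3.351 2.416
v 3.675 -3.744 2.693
v 2.977 -2.989 3.364
v 3.823 -3.535 2.661
v 3.877 -3.294 2.586
v 3.828 -3.063 2.482
v 3.685 -2.882 2.367
v 3.473 -2.782 2.26
v 3.228 -2.781 2.18
v 2.992 -2.878 2.141
v 2.807 -3.057 2.15
v 2.704 -3.287 2.204
v 2.701 -3.528 2.295
v 2.799 -3.738 2.408
v 2.981 -3.882 2.521
v 3.214 -3.934 2.617
v 3.46 -3.885 2.677
f 2 1 4
f 2 4 3
f 4 1 5
f 4 5 3
f 5 1 6
f 5 6 3
f 6 1 7
f 6 7 3
f 7 1 8
f 7 8 3
f 8 1 9
f 8 9 3
f 9 1 10
f 9 10 3
f 10 1 11
f 10 11 3
f 11 1 2
f 11 2 3
f 13 12 16
f 13 16 14
f 14 16 17
f 14 17 15
f 16 12 18
f 16 18 17
f 17 18 19
f 17 19 15
f 18 12 20
f 18 20 19
f 19 20 21
f 19 21 15
f 20 12 22
f 20 22 21
f 21 22 23
f 21 23 15
f 22 12 24
f 22 24 23
f 23 24 25
f 23 25 15
f 24 12 26
f 24 26 25
f 25 26 27
f 25 27 15
f 26 12 28
f 26 28 27
f 27 28 29
f 27 29 15
f 28 12 30
f 28 30 29
f 29 30 31
f 29 31 15
f 30 12 32
f 30 32 31
f 31 32 33
f 31 33 15
f 32 12 34
f 32 34 33
f 33 34 35
f 33 35 15
f 34 12 36
f 34 36 35
f 35 36 37
f 35 37 15
f 36 12 38
f 36 38 37
f 37 38 39
f 37 39 15
f 38 12 40
f 38 40 39
f 39 40 41
f 39 41 15
f 40 12 13
f 40 13 41
f 41 13 14
f 41 14 15
f 43 42 45
f 43 45 44
f 45 42 46
f 45 46 44
f 46 42 47
f 46 47 44
f 47 42 48
f 47 48 44
f 48 42 49
f 48 49 44
f 49 42 50
f 49 50 44
f 50 42 51
f 50 51 44
f 51 42 52
f 51 52 44
f 52 42 53
f 52 53 44
f 53 42 54
f 53 54 44
f 54 42 55
f 54 55 44
f 55 42 56
f 55 56 44
f 56 42 57
f 56 57 44
f 57 42 58
f 57 58 44
f 58 42 43
f 58 43 44

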